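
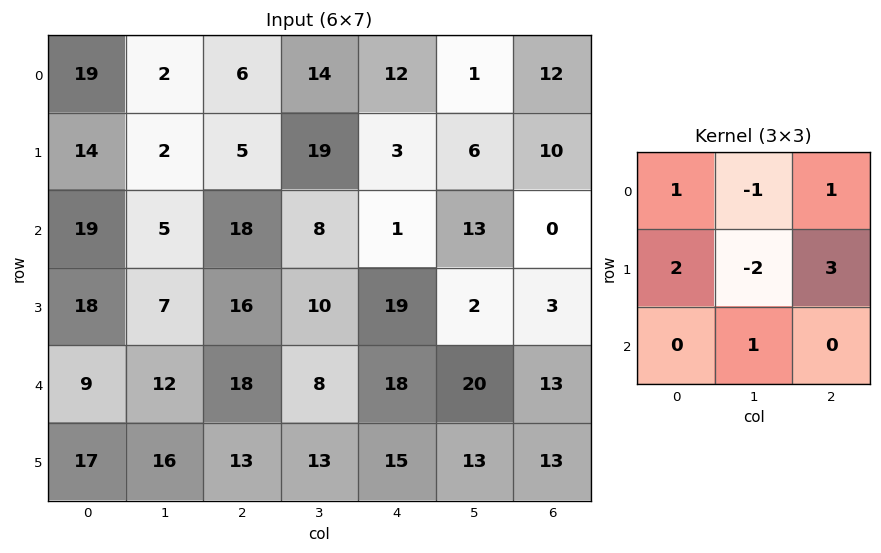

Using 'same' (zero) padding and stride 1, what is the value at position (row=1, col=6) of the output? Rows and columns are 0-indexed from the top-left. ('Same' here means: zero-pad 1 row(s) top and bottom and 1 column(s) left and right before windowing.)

The receptive field on the zero-padded input at this output position is [1 12 0 / 6 10 0 / 13 0 0]. Elementwise product with the kernel and sum: 1·1 + 12·-1 + 0·1 + 6·2 + 10·-2 + 0·3 + 0·1.

-19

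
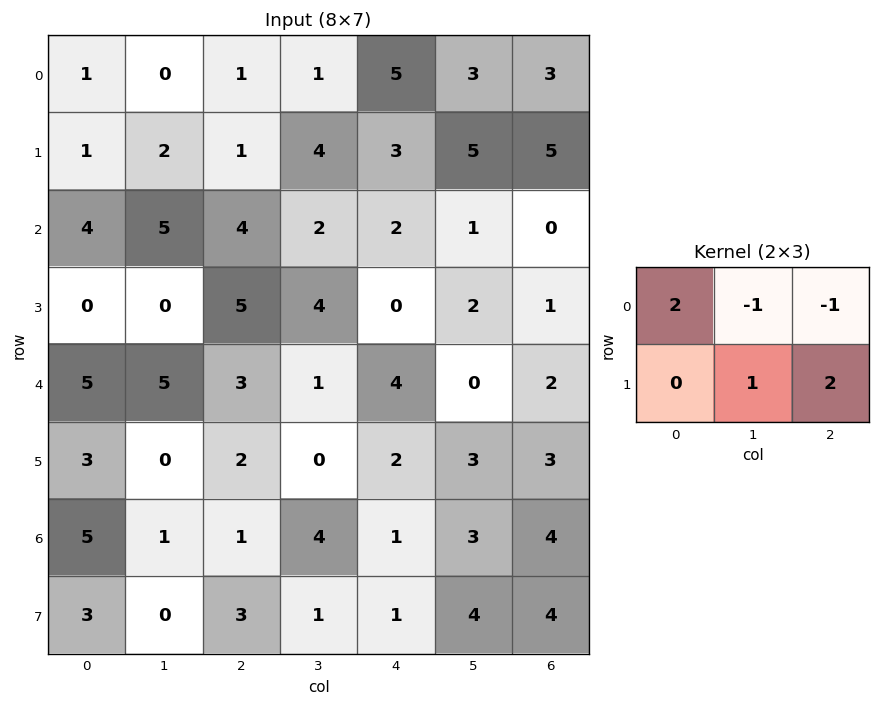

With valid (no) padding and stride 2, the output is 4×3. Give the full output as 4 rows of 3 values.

5 6 19
9 8 7
6 5 15
14 0 7

Output[0,0]: The receptive field on the input at this output position is [1 0 1 / 1 2 1]. Elementwise product with the kernel and sum: 1·2 + 0·-1 + 1·-1 + 2·1 + 1·2.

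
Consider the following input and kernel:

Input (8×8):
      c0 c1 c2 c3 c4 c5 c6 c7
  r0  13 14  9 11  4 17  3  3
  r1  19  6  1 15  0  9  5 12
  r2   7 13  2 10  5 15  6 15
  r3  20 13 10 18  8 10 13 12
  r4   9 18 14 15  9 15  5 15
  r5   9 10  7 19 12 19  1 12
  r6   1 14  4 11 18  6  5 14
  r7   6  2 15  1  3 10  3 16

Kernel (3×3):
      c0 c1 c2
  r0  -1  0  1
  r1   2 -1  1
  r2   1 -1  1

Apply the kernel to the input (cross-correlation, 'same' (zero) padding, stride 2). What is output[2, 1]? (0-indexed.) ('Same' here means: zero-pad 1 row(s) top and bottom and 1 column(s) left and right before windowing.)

The receptive field on the zero-padded input at this output position is [13 10 18 / 18 14 15 / 10 7 19]. Elementwise product with the kernel and sum: 13·-1 + 18·1 + 18·2 + 14·-1 + 15·1 + 10·1 + 7·-1 + 19·1.

64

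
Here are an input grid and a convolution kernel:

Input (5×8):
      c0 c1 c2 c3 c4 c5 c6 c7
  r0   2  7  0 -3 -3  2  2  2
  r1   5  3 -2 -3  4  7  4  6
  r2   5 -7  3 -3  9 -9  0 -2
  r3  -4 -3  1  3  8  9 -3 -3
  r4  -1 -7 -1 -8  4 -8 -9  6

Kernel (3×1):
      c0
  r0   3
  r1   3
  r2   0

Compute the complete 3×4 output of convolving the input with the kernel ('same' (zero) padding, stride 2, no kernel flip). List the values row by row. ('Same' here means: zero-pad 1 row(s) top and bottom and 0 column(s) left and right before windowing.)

Output[0,0]: The receptive field on the zero-padded input at this output position is [0 / 2 / 5]. Elementwise product with the kernel and sum: 0·3 + 2·3.

6 0 -9 6
30 3 39 12
-15 0 36 -36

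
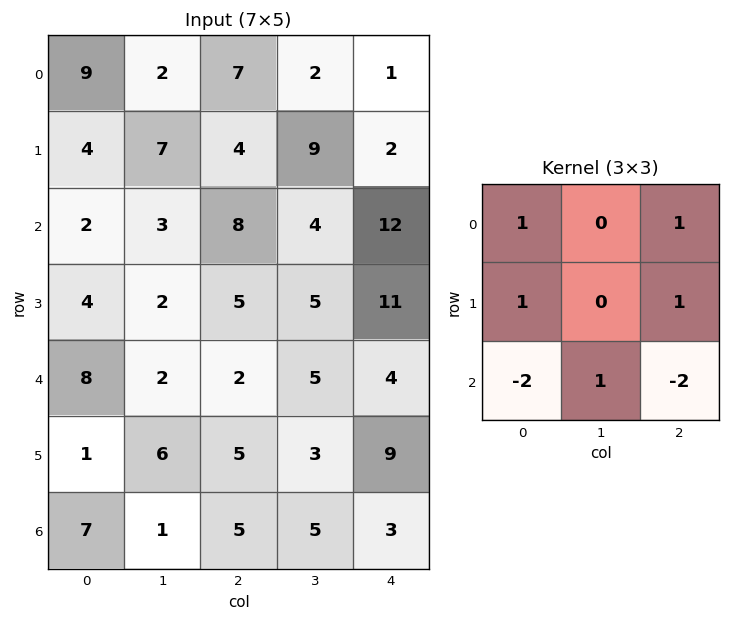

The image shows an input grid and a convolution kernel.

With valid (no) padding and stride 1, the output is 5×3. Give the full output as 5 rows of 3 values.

7 14 -22
2 14 -1
1 2 29
13 1 -3
-7 9 9

Output[0,0]: The receptive field on the input at this output position is [9 2 7 / 4 7 4 / 2 3 8]. Elementwise product with the kernel and sum: 9·1 + 7·1 + 4·1 + 4·1 + 2·-2 + 3·1 + 8·-2.
Output[0,1]: The receptive field on the input at this output position is [2 7 2 / 7 4 9 / 3 8 4]. Elementwise product with the kernel and sum: 2·1 + 2·1 + 7·1 + 9·1 + 3·-2 + 8·1 + 4·-2.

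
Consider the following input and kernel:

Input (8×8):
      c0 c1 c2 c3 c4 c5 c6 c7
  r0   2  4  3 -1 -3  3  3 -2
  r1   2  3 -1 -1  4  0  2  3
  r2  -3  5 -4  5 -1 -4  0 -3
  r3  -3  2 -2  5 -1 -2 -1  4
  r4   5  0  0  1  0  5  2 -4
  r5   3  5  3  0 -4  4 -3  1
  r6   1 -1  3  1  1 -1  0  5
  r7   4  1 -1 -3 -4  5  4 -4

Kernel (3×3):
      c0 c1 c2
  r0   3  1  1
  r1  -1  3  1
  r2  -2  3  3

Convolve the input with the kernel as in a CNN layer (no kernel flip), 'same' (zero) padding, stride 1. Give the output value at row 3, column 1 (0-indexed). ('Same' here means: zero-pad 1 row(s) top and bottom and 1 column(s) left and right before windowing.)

-11

The receptive field on the zero-padded input at this output position is [-3 5 -4 / -3 2 -2 / 5 0 0]. Elementwise product with the kernel and sum: -3·3 + 5·1 + -4·1 + -3·-1 + 2·3 + -2·1 + 5·-2 + 0·3 + 0·3.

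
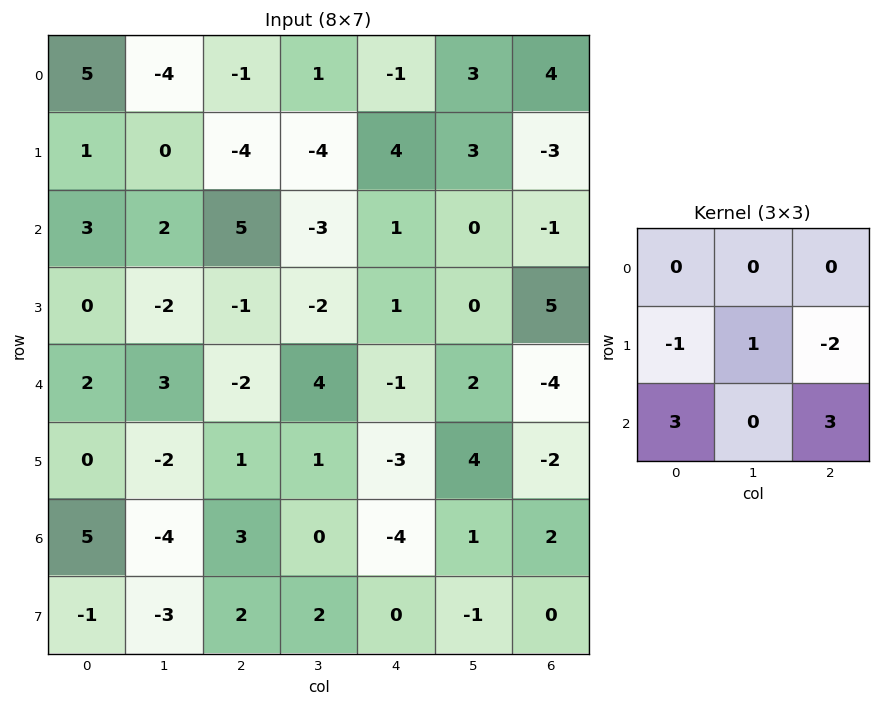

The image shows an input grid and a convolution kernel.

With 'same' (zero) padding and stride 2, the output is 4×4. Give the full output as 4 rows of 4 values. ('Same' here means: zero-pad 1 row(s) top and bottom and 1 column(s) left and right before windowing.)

13 -11 -11 10
-7 -3 -2 -1
-10 -16 6 6
4 4 -3 -2

Output[0,0]: The receptive field on the zero-padded input at this output position is [0 0 0 / 0 5 -4 / 0 1 0]. Elementwise product with the kernel and sum: 0·-1 + 5·1 + -4·-2 + 0·3 + 0·3.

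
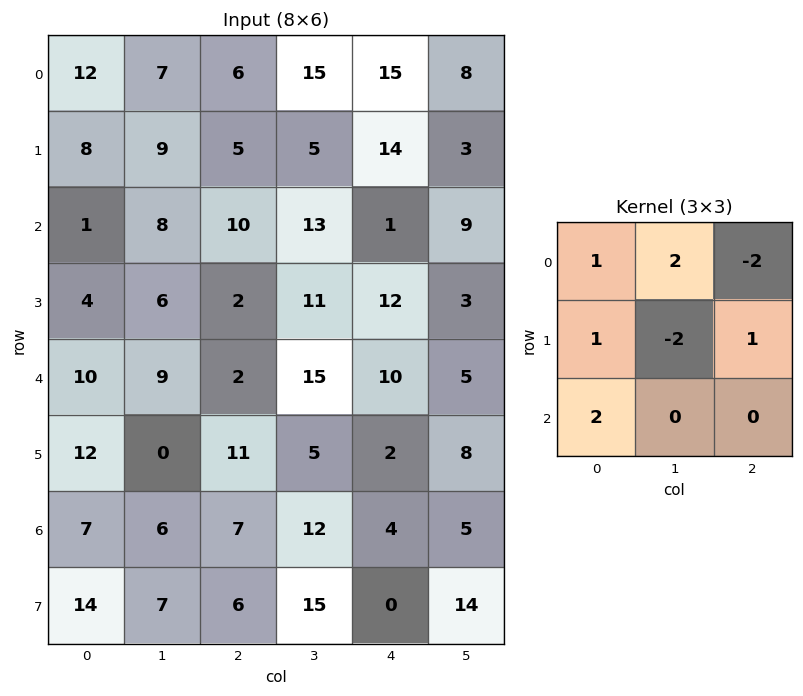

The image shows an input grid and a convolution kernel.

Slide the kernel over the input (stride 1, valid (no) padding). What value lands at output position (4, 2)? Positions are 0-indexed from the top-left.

The receptive field on the input at this output position is [2 15 10 / 11 5 2 / 7 12 4]. Elementwise product with the kernel and sum: 2·1 + 15·2 + 10·-2 + 11·1 + 5·-2 + 2·1 + 7·2.

29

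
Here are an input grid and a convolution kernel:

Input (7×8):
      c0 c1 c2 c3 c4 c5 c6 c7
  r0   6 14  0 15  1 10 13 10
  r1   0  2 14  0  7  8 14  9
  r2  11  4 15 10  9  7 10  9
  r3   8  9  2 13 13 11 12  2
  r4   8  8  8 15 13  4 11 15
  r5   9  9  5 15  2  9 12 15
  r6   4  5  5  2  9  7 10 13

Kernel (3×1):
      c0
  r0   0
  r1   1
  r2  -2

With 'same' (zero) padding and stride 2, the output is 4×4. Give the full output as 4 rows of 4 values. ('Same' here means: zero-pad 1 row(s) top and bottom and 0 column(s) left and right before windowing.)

6 -28 -13 -15
-5 11 -17 -14
-10 -2 9 -13
4 5 9 10

Output[0,0]: The receptive field on the zero-padded input at this output position is [0 / 6 / 0]. Elementwise product with the kernel and sum: 6·1 + 0·-2.
Output[0,1]: The receptive field on the zero-padded input at this output position is [0 / 0 / 14]. Elementwise product with the kernel and sum: 0·1 + 14·-2.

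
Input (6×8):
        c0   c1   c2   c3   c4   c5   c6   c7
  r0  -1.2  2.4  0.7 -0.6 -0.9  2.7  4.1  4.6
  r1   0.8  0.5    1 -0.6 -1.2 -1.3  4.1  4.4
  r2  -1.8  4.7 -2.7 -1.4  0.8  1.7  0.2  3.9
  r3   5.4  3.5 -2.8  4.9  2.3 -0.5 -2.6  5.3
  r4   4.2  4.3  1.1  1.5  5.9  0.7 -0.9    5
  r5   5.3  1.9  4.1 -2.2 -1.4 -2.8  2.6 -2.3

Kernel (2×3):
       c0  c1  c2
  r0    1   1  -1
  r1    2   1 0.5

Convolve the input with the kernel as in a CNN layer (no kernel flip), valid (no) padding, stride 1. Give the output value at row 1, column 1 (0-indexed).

The receptive field on the input at this output position is [0.5 1 -0.6 / 4.7 -2.7 -1.4]. Elementwise product with the kernel and sum: 0.5·1 + 1·1 + -0.6·-1 + 4.7·2 + -2.7·1 + -1.4·0.5.

8.1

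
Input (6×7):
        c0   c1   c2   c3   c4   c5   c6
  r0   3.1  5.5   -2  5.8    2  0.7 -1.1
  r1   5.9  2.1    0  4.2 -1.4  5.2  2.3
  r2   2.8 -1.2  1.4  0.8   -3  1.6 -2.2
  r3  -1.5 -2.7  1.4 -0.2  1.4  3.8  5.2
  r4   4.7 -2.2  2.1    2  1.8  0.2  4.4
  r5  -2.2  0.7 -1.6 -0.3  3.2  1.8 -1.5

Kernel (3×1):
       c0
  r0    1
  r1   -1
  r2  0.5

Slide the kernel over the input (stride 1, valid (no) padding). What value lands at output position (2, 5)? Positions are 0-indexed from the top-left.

-2.1

The receptive field on the input at this output position is [1.6 / 3.8 / 0.2]. Elementwise product with the kernel and sum: 1.6·1 + 3.8·-1 + 0.2·0.5.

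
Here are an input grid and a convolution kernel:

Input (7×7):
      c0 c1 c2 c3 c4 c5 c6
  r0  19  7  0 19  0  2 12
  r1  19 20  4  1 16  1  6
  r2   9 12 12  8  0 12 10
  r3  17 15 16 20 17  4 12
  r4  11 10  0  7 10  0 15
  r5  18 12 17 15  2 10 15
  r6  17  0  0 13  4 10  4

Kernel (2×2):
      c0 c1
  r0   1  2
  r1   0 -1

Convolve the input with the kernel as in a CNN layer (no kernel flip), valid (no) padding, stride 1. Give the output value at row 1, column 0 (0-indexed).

47

The receptive field on the input at this output position is [19 20 / 9 12]. Elementwise product with the kernel and sum: 19·1 + 20·2 + 12·-1.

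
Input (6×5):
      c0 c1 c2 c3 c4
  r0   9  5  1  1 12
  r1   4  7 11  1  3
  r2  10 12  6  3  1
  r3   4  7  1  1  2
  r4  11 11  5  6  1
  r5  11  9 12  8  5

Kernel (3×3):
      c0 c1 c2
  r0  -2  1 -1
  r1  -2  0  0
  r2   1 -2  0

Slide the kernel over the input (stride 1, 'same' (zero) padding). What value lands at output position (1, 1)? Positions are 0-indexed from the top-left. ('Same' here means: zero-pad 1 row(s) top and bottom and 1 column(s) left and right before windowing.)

The receptive field on the zero-padded input at this output position is [9 5 1 / 4 7 11 / 10 12 6]. Elementwise product with the kernel and sum: 9·-2 + 5·1 + 1·-1 + 4·-2 + 10·1 + 12·-2.

-36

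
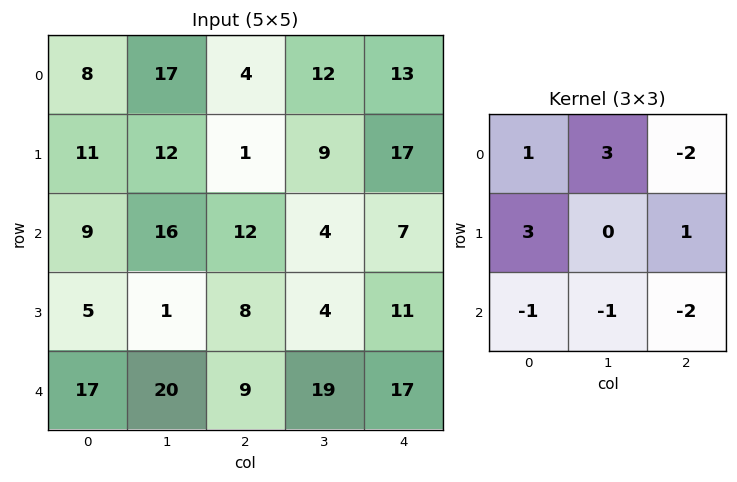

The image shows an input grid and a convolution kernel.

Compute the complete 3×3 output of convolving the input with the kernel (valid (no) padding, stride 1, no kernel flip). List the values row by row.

Output[0,0]: The receptive field on the input at this output position is [8 17 4 / 11 12 1 / 9 16 12]. Elementwise product with the kernel and sum: 8·1 + 17·3 + 4·-2 + 11·3 + 1·1 + 9·-1 + 16·-1 + 12·-2.

36 14 4
62 32 3
1 -16 -17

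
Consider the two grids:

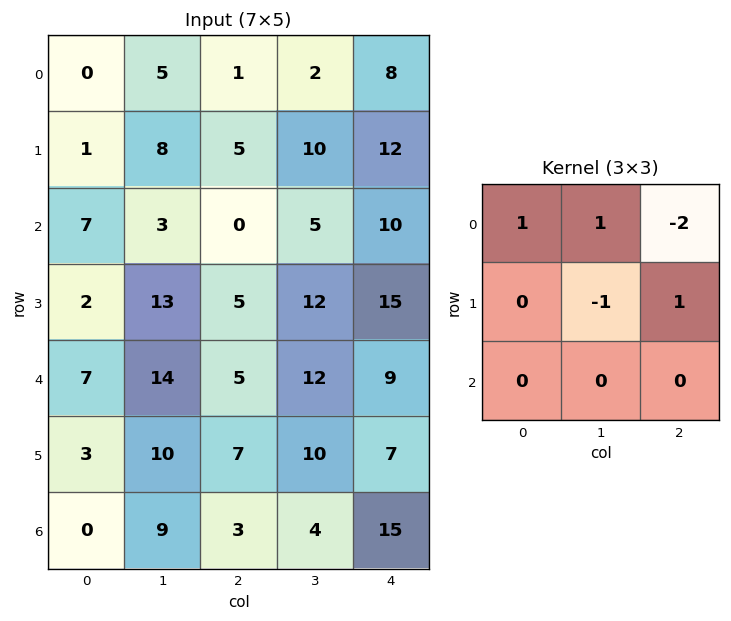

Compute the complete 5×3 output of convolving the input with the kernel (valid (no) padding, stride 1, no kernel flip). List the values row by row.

0 7 -11
-4 -2 -4
2 0 -12
-4 1 -16
8 -2 -4

Output[0,0]: The receptive field on the input at this output position is [0 5 1 / 1 8 5 / 7 3 0]. Elementwise product with the kernel and sum: 0·1 + 5·1 + 1·-2 + 8·-1 + 5·1.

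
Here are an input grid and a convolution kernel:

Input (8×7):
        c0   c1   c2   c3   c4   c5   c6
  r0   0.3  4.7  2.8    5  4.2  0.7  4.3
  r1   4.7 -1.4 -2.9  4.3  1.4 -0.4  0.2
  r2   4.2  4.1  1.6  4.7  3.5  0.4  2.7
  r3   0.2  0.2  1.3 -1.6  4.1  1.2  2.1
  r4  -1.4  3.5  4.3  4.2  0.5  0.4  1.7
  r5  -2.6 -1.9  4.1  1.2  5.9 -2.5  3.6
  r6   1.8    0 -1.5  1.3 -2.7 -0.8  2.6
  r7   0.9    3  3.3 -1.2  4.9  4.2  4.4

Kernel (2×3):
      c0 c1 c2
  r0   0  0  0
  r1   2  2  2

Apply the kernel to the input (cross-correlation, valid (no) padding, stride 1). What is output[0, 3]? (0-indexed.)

10.6

The receptive field on the input at this output position is [5 4.2 0.7 / 4.3 1.4 -0.4]. Elementwise product with the kernel and sum: 4.3·2 + 1.4·2 + -0.4·2.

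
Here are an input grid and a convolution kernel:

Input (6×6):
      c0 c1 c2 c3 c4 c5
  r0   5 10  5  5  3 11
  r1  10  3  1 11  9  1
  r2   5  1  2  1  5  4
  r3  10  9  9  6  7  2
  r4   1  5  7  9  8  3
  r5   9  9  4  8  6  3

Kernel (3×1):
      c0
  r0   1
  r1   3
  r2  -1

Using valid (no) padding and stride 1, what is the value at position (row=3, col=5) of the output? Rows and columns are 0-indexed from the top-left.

The receptive field on the input at this output position is [2 / 3 / 3]. Elementwise product with the kernel and sum: 2·1 + 3·3 + 3·-1.

8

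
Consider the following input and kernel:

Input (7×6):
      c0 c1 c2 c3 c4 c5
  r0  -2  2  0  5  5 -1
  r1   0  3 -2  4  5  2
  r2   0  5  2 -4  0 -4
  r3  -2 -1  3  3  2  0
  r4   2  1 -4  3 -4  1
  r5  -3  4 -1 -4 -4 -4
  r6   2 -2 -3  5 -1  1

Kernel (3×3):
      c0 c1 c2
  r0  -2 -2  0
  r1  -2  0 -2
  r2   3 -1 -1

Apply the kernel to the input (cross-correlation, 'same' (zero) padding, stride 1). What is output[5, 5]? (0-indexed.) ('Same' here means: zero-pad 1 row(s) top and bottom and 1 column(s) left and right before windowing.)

The receptive field on the zero-padded input at this output position is [-4 1 0 / -4 -4 0 / -1 1 0]. Elementwise product with the kernel and sum: -4·-2 + 1·-2 + -4·-2 + 0·-2 + -1·3 + 1·-1 + 0·-1.

10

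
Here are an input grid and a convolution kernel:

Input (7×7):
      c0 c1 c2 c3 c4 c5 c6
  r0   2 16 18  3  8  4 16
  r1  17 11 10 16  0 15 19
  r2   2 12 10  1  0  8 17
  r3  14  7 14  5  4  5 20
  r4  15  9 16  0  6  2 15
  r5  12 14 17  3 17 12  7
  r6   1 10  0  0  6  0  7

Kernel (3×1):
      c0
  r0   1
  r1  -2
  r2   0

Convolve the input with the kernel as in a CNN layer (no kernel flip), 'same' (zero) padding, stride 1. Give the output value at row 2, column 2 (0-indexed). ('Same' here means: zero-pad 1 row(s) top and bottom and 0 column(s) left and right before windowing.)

-10

The receptive field on the zero-padded input at this output position is [10 / 10 / 14]. Elementwise product with the kernel and sum: 10·1 + 10·-2.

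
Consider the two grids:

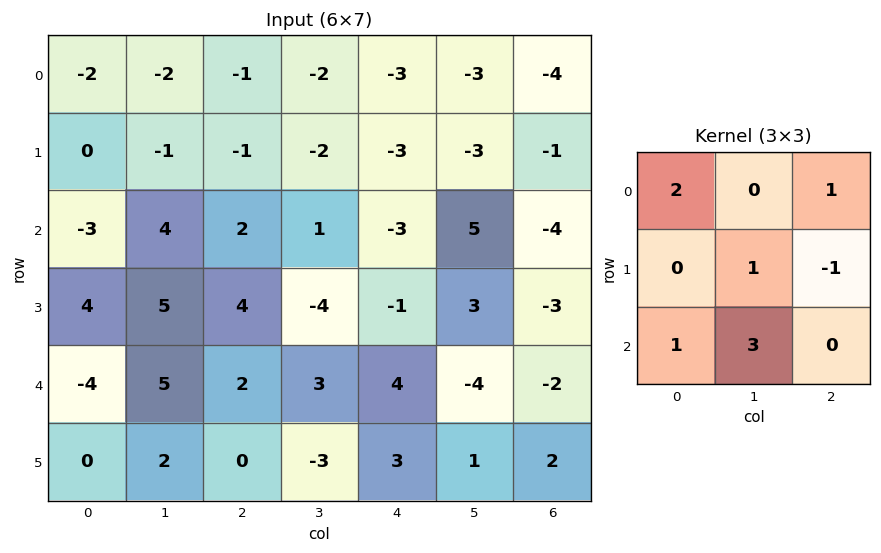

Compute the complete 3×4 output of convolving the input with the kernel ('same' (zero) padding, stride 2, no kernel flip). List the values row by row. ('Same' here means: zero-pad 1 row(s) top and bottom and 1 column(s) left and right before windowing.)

0 -3 -11 -10
4 14 -22 -16
-4 7 9 11

Output[0,0]: The receptive field on the zero-padded input at this output position is [0 0 0 / 0 -2 -2 / 0 0 -1]. Elementwise product with the kernel and sum: 0·2 + 0·1 + -2·1 + -2·-1 + 0·1 + 0·3.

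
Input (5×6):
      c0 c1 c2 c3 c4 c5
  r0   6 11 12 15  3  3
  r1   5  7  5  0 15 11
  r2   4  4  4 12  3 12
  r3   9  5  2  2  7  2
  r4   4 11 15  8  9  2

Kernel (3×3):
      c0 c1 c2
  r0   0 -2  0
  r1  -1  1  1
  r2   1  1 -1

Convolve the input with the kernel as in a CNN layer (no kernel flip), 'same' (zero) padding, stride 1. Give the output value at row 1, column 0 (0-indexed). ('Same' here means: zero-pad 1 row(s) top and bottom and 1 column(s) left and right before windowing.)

The receptive field on the zero-padded input at this output position is [0 6 11 / 0 5 7 / 0 4 4]. Elementwise product with the kernel and sum: 6·-2 + 0·-1 + 5·1 + 7·1 + 0·1 + 4·1 + 4·-1.

0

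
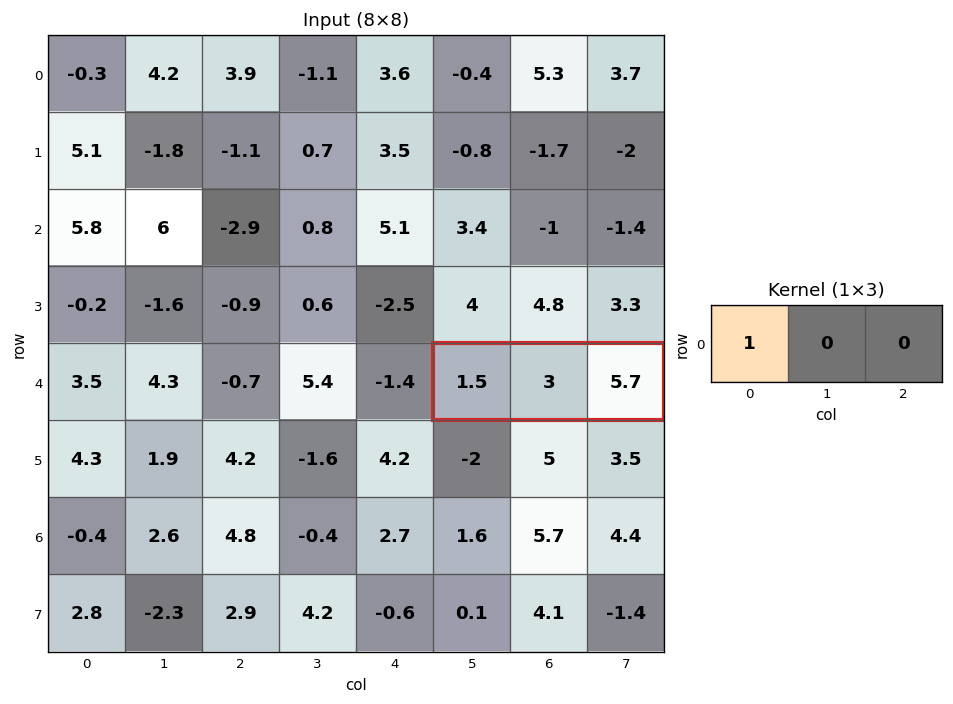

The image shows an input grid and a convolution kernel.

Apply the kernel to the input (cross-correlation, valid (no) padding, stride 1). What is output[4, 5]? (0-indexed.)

The receptive field on the input at this output position is [1.5 3 5.7]. Elementwise product with the kernel and sum: 1.5·1.

1.5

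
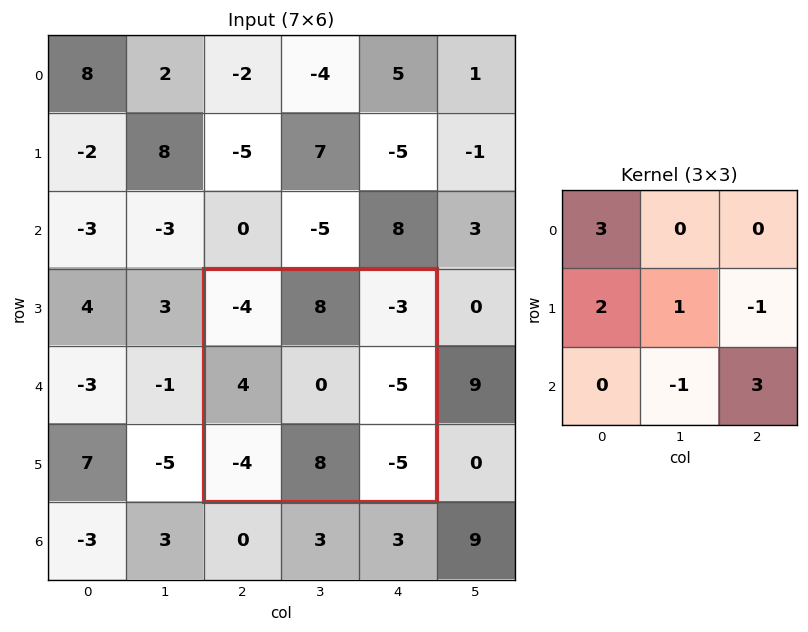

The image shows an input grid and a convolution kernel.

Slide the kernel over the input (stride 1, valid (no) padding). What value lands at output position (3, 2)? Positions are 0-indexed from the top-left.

The receptive field on the input at this output position is [-4 8 -3 / 4 0 -5 / -4 8 -5]. Elementwise product with the kernel and sum: -4·3 + 4·2 + 0·1 + -5·-1 + 8·-1 + -5·3.

-22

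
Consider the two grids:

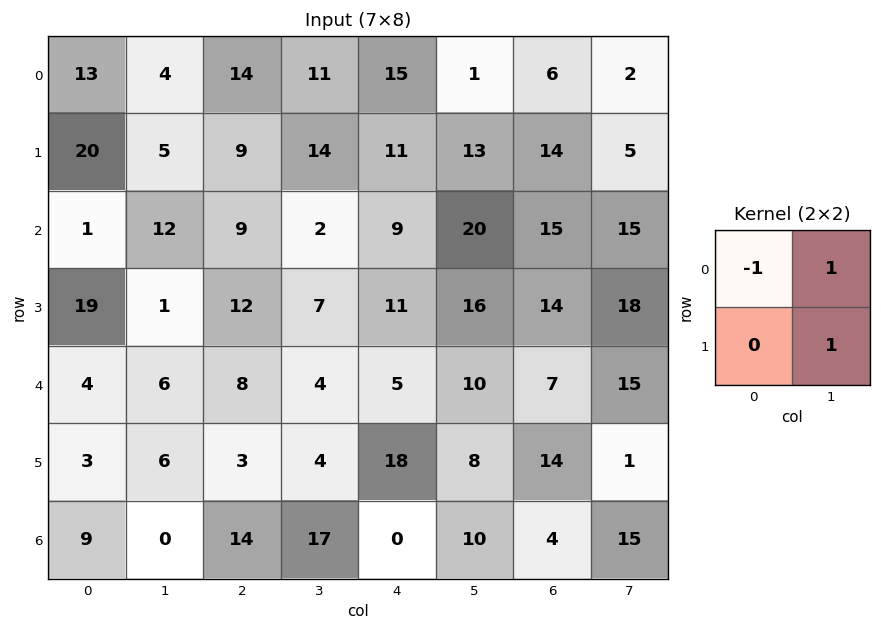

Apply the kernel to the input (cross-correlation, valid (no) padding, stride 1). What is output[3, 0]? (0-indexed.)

-12

The receptive field on the input at this output position is [19 1 / 4 6]. Elementwise product with the kernel and sum: 19·-1 + 1·1 + 6·1.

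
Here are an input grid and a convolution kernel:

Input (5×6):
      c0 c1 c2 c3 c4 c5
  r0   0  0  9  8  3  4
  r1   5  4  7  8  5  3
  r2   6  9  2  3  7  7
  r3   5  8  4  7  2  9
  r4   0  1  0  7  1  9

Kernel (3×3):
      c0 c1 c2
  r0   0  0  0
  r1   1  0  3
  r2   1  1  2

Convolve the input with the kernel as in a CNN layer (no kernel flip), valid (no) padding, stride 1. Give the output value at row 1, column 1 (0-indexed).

44

The receptive field on the input at this output position is [4 7 8 / 9 2 3 / 8 4 7]. Elementwise product with the kernel and sum: 9·1 + 3·3 + 8·1 + 4·1 + 7·2.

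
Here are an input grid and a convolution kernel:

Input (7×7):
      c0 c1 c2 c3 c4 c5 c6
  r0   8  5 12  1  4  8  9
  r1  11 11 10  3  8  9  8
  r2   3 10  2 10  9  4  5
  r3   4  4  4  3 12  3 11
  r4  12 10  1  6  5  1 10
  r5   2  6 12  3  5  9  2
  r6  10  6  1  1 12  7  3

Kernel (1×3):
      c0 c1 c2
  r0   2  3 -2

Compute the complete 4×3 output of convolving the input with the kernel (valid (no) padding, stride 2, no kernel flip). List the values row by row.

7 19 14
32 16 20
52 10 -7
36 -19 39

Output[0,0]: The receptive field on the input at this output position is [8 5 12]. Elementwise product with the kernel and sum: 8·2 + 5·3 + 12·-2.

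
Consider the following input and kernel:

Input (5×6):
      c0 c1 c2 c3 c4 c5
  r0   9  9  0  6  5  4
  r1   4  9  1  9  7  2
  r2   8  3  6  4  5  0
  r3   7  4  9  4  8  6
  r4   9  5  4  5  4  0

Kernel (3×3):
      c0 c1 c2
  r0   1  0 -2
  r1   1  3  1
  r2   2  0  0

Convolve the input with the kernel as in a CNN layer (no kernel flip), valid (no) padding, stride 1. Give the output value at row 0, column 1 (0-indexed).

The receptive field on the input at this output position is [9 0 6 / 9 1 9 / 3 6 4]. Elementwise product with the kernel and sum: 9·1 + 6·-2 + 9·1 + 1·3 + 9·1 + 3·2.

24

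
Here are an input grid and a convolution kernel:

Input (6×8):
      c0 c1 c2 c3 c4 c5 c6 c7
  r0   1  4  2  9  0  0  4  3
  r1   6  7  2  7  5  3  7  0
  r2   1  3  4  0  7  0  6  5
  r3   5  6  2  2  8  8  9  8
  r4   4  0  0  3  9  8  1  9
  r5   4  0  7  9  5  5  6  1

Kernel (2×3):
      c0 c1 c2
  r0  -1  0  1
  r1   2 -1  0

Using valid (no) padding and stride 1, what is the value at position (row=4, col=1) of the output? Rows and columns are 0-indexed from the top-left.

The receptive field on the input at this output position is [0 0 3 / 0 7 9]. Elementwise product with the kernel and sum: 0·-1 + 3·1 + 0·2 + 7·-1.

-4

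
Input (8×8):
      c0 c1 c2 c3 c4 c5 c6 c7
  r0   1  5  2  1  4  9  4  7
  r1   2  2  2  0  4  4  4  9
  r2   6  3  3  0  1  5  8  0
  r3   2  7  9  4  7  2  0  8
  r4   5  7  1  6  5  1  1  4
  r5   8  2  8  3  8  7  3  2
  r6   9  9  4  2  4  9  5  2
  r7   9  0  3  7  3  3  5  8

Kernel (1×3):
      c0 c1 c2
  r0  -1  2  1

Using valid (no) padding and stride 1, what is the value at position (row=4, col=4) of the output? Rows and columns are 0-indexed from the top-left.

-2

The receptive field on the input at this output position is [5 1 1]. Elementwise product with the kernel and sum: 5·-1 + 1·2 + 1·1.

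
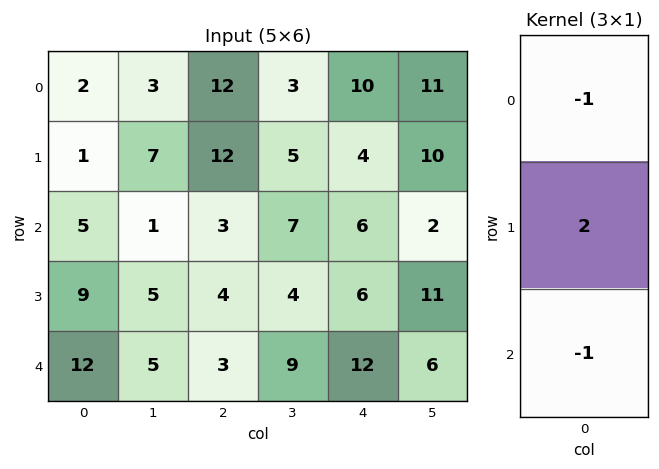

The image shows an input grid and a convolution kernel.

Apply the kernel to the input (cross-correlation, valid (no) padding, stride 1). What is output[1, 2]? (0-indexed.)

The receptive field on the input at this output position is [12 / 3 / 4]. Elementwise product with the kernel and sum: 12·-1 + 3·2 + 4·-1.

-10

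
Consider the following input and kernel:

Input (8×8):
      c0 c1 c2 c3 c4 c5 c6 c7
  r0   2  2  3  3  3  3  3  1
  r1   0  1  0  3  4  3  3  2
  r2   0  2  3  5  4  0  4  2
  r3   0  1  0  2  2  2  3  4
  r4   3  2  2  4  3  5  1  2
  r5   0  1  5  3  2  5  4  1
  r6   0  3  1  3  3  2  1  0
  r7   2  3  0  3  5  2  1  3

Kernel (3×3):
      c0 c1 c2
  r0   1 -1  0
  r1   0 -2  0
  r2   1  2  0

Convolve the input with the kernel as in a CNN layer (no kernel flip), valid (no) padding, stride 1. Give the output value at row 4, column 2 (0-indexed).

The receptive field on the input at this output position is [2 4 3 / 5 3 2 / 1 3 3]. Elementwise product with the kernel and sum: 2·1 + 4·-1 + 3·-2 + 1·1 + 3·2.

-1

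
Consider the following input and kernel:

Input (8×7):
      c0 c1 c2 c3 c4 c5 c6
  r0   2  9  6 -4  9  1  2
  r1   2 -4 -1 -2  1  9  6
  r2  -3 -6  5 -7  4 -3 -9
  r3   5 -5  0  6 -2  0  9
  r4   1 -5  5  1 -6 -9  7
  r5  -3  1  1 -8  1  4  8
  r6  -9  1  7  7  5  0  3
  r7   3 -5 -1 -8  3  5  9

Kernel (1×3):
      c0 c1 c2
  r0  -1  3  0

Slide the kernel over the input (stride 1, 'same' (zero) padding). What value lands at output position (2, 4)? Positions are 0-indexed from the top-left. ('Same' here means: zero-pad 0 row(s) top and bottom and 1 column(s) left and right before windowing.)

19

The receptive field on the zero-padded input at this output position is [-7 4 -3]. Elementwise product with the kernel and sum: -7·-1 + 4·3.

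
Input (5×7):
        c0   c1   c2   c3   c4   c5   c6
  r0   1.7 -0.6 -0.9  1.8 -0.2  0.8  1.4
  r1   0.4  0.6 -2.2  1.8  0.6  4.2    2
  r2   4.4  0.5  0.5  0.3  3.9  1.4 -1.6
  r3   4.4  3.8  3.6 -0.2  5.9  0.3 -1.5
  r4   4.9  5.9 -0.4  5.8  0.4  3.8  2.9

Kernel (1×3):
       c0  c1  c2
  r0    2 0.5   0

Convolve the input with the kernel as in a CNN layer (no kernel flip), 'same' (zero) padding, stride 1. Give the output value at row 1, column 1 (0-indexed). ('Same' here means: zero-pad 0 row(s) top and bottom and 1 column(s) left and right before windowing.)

1.1

The receptive field on the zero-padded input at this output position is [0.4 0.6 -2.2]. Elementwise product with the kernel and sum: 0.4·2 + 0.6·0.5.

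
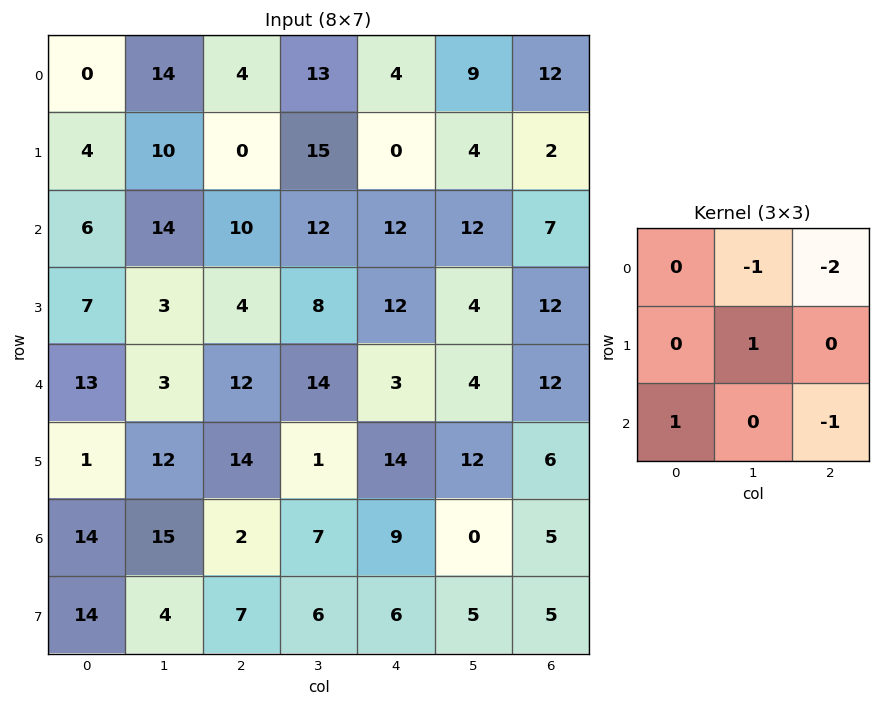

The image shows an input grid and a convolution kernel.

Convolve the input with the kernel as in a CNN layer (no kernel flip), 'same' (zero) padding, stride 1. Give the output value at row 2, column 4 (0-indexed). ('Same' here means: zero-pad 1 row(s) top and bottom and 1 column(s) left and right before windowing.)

The receptive field on the zero-padded input at this output position is [15 0 4 / 12 12 12 / 8 12 4]. Elementwise product with the kernel and sum: 0·-1 + 4·-2 + 12·1 + 8·1 + 4·-1.

8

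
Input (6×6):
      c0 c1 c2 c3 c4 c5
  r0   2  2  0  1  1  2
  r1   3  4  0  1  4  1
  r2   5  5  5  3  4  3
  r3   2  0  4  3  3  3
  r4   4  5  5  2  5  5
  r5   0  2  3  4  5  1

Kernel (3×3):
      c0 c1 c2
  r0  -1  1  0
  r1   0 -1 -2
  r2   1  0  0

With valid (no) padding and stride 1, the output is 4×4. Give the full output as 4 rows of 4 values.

1 1 -3 -3
-12 -15 -6 -4
-4 -5 -6 -6
-17 -3 -10 -11

Output[0,0]: The receptive field on the input at this output position is [2 2 0 / 3 4 0 / 5 5 5]. Elementwise product with the kernel and sum: 2·-1 + 2·1 + 4·-1 + 0·-2 + 5·1.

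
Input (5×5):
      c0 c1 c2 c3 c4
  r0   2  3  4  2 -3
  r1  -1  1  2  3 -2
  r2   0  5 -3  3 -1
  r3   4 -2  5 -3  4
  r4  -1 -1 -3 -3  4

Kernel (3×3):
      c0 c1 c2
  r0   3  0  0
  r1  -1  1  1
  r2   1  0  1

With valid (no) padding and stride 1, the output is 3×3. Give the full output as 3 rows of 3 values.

Output[0,0]: The receptive field on the input at this output position is [2 3 4 / -1 1 2 / 0 5 -3]. Elementwise product with the kernel and sum: 2·3 + -1·-1 + 1·1 + 2·1 + 0·1 + -3·1.
Output[0,1]: The receptive field on the input at this output position is [3 4 2 / 1 2 3 / 5 -3 3]. Elementwise product with the kernel and sum: 3·3 + 1·-1 + 2·1 + 3·1 + 5·1 + 3·1.

7 21 7
8 -7 20
-5 15 -12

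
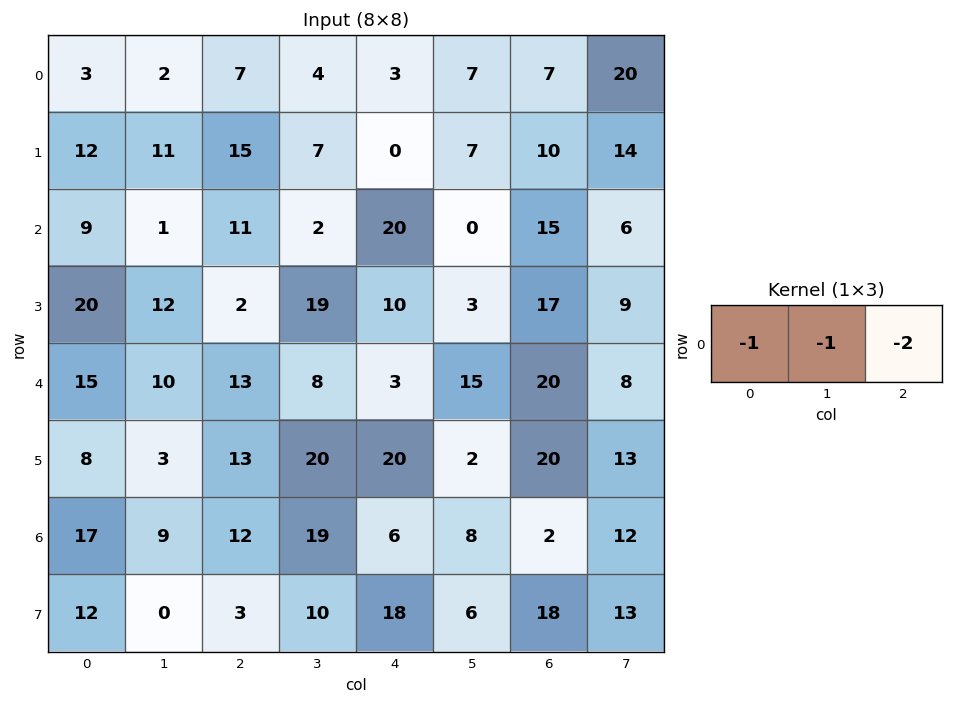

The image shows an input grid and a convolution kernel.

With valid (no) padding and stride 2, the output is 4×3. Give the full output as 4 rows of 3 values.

-19 -17 -24
-32 -53 -50
-51 -27 -58
-50 -43 -18

Output[0,0]: The receptive field on the input at this output position is [3 2 7]. Elementwise product with the kernel and sum: 3·-1 + 2·-1 + 7·-2.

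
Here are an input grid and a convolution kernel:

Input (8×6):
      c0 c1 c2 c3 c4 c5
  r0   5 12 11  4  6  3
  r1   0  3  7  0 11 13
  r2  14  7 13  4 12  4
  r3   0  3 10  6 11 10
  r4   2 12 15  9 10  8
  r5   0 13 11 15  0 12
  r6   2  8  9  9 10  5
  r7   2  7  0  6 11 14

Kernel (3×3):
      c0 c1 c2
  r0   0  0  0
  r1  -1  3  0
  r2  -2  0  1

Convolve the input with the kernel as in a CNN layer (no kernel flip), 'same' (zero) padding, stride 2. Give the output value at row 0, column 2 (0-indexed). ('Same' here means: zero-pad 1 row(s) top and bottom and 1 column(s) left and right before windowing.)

27

The receptive field on the zero-padded input at this output position is [0 0 0 / 4 6 3 / 0 11 13]. Elementwise product with the kernel and sum: 4·-1 + 6·3 + 0·-2 + 13·1.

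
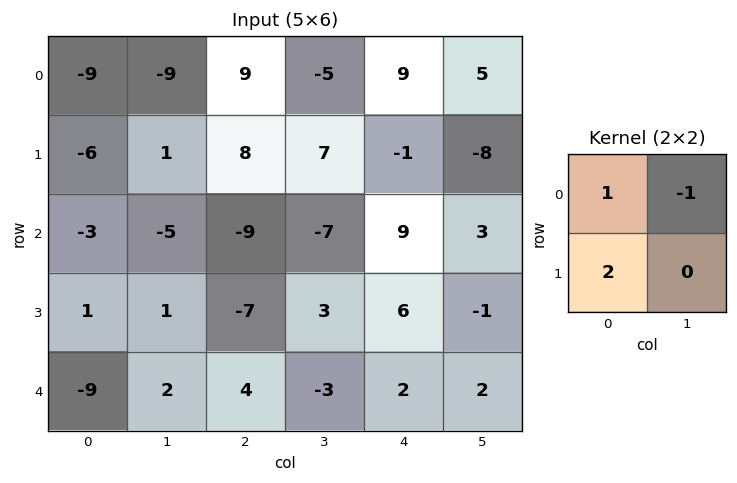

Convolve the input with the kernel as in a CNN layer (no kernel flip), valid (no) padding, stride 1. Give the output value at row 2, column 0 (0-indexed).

The receptive field on the input at this output position is [-3 -5 / 1 1]. Elementwise product with the kernel and sum: -3·1 + -5·-1 + 1·2.

4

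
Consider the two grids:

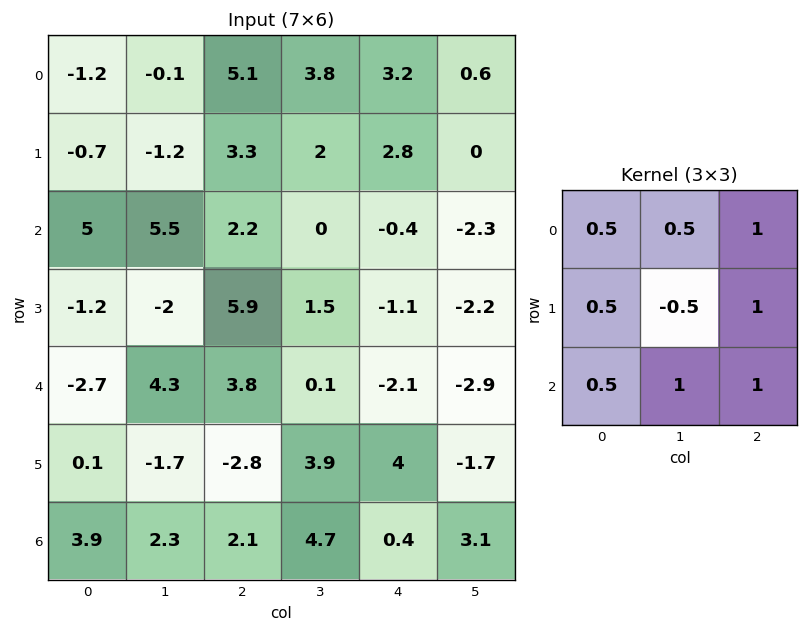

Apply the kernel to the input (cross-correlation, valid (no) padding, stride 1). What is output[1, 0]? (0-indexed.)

The receptive field on the input at this output position is [-0.7 -1.2 3.3 / 5 5.5 2.2 / -1.2 -2 5.9]. Elementwise product with the kernel and sum: -0.7·0.5 + -1.2·0.5 + 3.3·1 + 5·0.5 + 5.5·-0.5 + 2.2·1 + -1.2·0.5 + -2·1 + 5.9·1.

7.6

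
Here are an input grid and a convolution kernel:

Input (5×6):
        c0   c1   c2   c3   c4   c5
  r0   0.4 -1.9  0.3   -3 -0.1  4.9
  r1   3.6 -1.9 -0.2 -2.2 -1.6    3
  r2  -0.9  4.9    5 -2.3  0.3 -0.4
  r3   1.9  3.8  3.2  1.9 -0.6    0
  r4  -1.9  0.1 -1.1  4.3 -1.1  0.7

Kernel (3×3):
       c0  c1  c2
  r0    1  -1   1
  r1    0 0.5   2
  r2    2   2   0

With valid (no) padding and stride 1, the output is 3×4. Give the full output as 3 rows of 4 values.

Output[0,0]: The receptive field on the input at this output position is [0.4 -1.9 0.3 / 3.6 -1.9 -0.2 / -0.9 4.9 5]. Elementwise product with the kernel and sum: 0.4·1 + -1.9·-1 + 0.3·1 + -1.9·0.5 + -0.2·2 + -0.9·2 + 4.9·2.

9.25 10.1 4.3 3.2
29.15 8 10.05 4.35
3.9 1 13.75 3.1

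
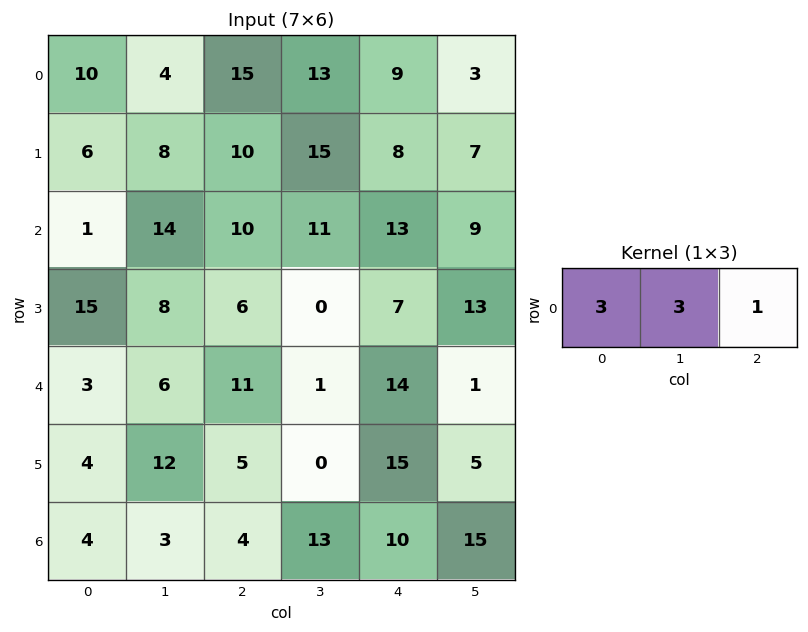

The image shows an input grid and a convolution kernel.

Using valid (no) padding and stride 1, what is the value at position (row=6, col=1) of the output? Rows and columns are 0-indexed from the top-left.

The receptive field on the input at this output position is [3 4 13]. Elementwise product with the kernel and sum: 3·3 + 4·3 + 13·1.

34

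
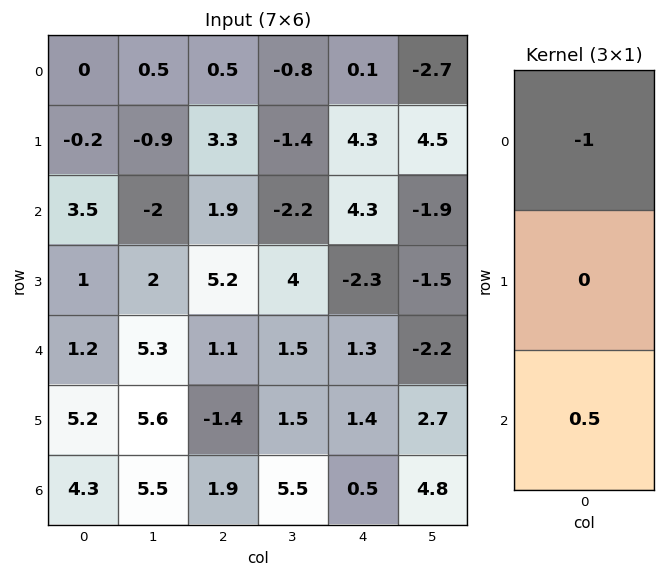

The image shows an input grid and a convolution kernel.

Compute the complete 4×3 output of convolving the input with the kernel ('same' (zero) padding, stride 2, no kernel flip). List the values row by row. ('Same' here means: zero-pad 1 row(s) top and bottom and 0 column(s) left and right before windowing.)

-0.1 1.65 2.15
0.7 -0.7 -5.45
1.6 -5.9 3
-5.2 1.4 -1.4

Output[0,0]: The receptive field on the zero-padded input at this output position is [0 / 0 / -0.2]. Elementwise product with the kernel and sum: 0·-1 + -0.2·0.5.
Output[0,1]: The receptive field on the zero-padded input at this output position is [0 / 0.5 / 3.3]. Elementwise product with the kernel and sum: 0·-1 + 3.3·0.5.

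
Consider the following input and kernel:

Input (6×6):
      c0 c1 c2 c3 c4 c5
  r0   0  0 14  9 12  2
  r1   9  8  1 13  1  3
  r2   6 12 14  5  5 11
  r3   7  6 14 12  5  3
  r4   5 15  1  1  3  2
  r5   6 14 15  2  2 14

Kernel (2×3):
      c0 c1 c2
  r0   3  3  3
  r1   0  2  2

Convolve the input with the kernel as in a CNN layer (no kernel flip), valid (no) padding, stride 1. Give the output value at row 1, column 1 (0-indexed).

The receptive field on the input at this output position is [8 1 13 / 12 14 5]. Elementwise product with the kernel and sum: 8·3 + 1·3 + 13·3 + 14·2 + 5·2.

104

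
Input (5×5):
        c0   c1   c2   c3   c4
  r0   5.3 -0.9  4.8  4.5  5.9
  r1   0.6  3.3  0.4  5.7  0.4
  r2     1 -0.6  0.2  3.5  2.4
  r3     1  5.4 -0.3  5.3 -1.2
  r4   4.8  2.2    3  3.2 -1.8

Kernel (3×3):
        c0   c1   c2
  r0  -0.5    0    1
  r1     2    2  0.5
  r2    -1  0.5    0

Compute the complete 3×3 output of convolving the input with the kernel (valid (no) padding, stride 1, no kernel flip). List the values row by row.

Output[0,0]: The receptive field on the input at this output position is [5.3 -0.9 4.8 / 0.6 3.3 0.4 / 1 -0.6 0.2]. Elementwise product with the kernel and sum: 5.3·-0.5 + 4.8·1 + 0.6·2 + 3.3·2 + 0.4·0.5 + 1·-1 + -0.6·0.5.
Output[0,1]: The receptive field on the input at this output position is [-0.9 4.8 4.5 / 3.3 0.4 5.7 / -0.6 0.2 3.5]. Elementwise product with the kernel and sum: -0.9·-0.5 + 4.5·1 + 3.3·2 + 0.4·2 + 5.7·0.5 + -0.6·-1 + 0.2·0.5.

8.85 15.9 17.45
2.7 -0.55 11.75
8.65 15.95 10.3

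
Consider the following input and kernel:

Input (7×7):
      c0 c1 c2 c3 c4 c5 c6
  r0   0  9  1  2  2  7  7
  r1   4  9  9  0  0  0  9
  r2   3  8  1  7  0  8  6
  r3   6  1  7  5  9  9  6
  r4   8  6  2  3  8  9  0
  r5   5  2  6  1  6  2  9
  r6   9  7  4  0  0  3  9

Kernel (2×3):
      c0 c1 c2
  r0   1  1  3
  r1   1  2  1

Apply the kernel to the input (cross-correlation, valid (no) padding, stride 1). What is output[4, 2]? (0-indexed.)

43

The receptive field on the input at this output position is [2 3 8 / 6 1 6]. Elementwise product with the kernel and sum: 2·1 + 3·1 + 8·3 + 6·1 + 1·2 + 6·1.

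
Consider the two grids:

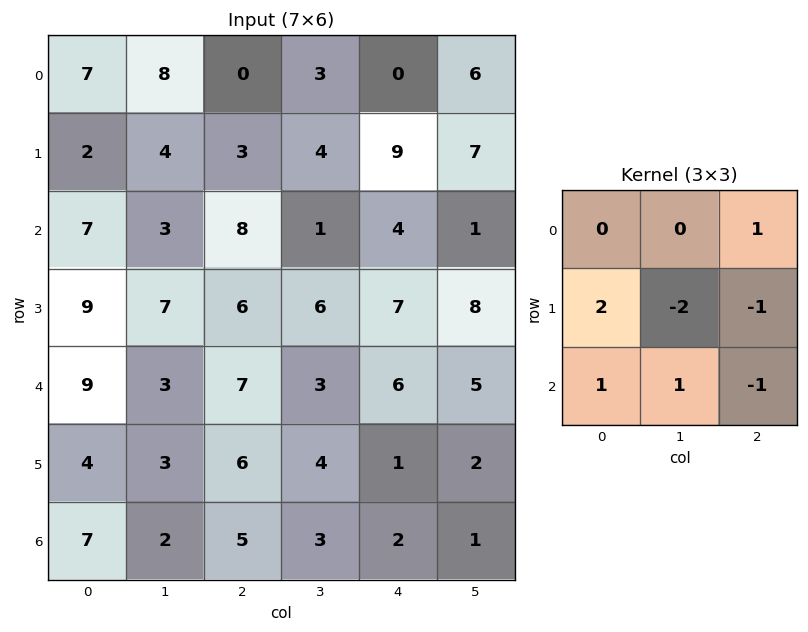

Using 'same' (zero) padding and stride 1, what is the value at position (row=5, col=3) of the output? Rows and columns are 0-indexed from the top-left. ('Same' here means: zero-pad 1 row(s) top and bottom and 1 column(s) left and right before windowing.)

15

The receptive field on the zero-padded input at this output position is [7 3 6 / 6 4 1 / 5 3 2]. Elementwise product with the kernel and sum: 6·1 + 6·2 + 4·-2 + 1·-1 + 5·1 + 3·1 + 2·-1.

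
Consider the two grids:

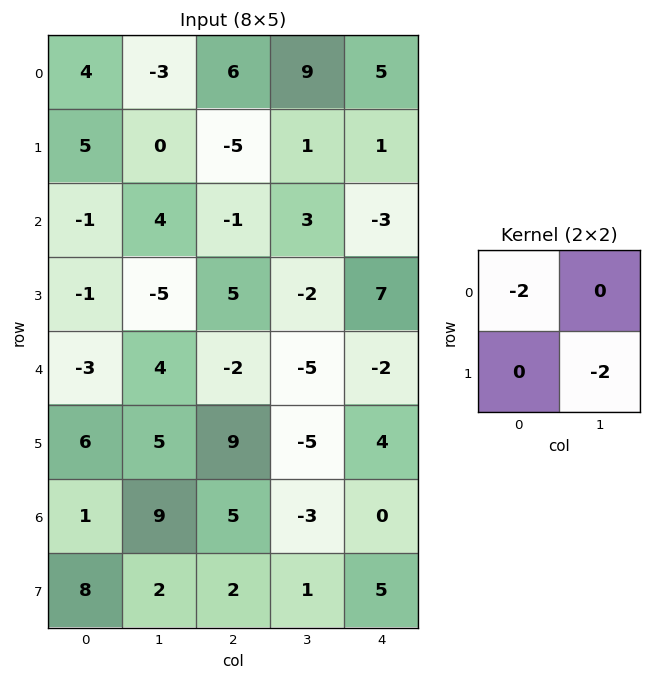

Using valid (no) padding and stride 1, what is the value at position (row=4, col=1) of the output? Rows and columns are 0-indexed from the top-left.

-26

The receptive field on the input at this output position is [4 -2 / 5 9]. Elementwise product with the kernel and sum: 4·-2 + 9·-2.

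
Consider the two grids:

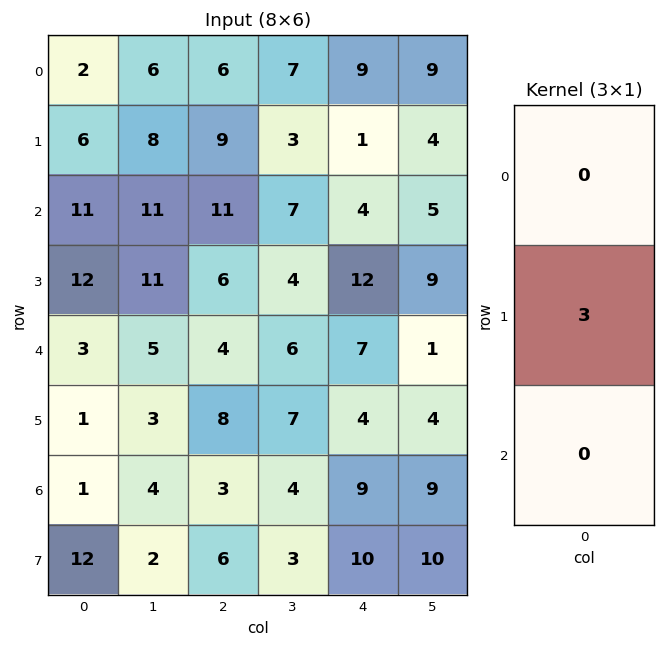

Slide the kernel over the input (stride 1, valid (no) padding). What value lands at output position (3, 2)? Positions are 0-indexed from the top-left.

The receptive field on the input at this output position is [6 / 4 / 8]. Elementwise product with the kernel and sum: 4·3.

12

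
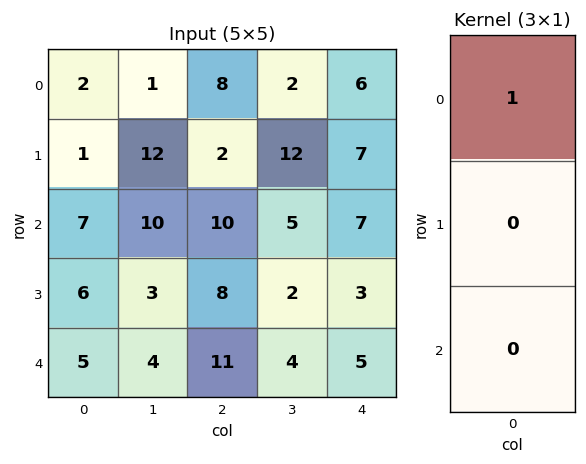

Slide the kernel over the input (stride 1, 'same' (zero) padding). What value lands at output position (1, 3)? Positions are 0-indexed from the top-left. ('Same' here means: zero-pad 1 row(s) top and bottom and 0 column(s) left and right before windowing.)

The receptive field on the zero-padded input at this output position is [2 / 12 / 5]. Elementwise product with the kernel and sum: 2·1.

2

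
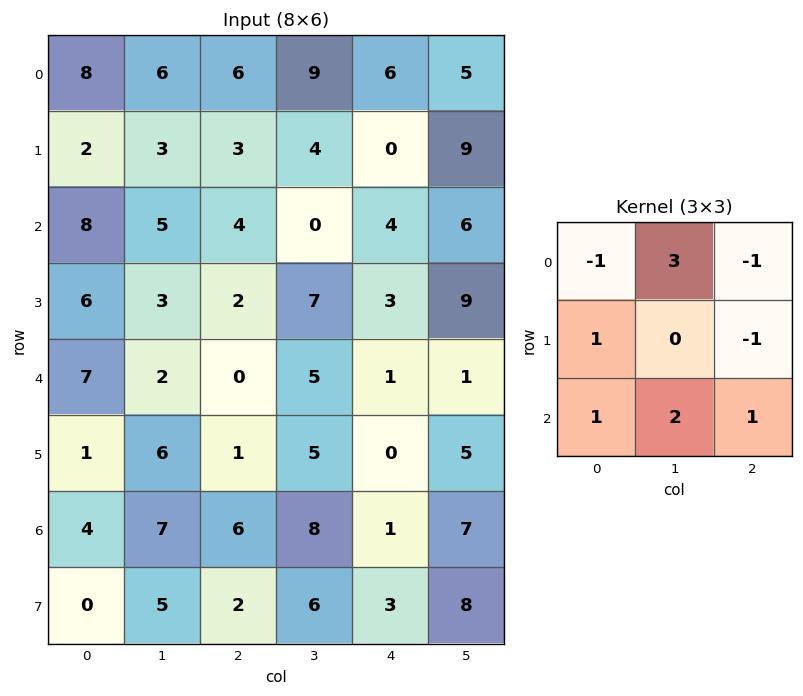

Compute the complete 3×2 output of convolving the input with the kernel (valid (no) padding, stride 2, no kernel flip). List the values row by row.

25 26
18 2
23 38

Output[0,0]: The receptive field on the input at this output position is [8 6 6 / 2 3 3 / 8 5 4]. Elementwise product with the kernel and sum: 8·-1 + 6·3 + 6·-1 + 2·1 + 3·-1 + 8·1 + 5·2 + 4·1.
Output[0,1]: The receptive field on the input at this output position is [6 9 6 / 3 4 0 / 4 0 4]. Elementwise product with the kernel and sum: 6·-1 + 9·3 + 6·-1 + 3·1 + 0·-1 + 4·1 + 0·2 + 4·1.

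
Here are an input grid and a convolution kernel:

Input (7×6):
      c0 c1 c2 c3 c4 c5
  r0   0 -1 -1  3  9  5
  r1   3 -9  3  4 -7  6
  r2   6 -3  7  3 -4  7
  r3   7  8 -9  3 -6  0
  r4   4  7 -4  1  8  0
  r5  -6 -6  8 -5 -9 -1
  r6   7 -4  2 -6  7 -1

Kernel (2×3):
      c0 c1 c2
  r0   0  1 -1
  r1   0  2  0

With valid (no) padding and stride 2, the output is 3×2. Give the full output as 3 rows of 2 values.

-18 2
6 13
-1 -17

Output[0,0]: The receptive field on the input at this output position is [0 -1 -1 / 3 -9 3]. Elementwise product with the kernel and sum: -1·1 + -1·-1 + -9·2.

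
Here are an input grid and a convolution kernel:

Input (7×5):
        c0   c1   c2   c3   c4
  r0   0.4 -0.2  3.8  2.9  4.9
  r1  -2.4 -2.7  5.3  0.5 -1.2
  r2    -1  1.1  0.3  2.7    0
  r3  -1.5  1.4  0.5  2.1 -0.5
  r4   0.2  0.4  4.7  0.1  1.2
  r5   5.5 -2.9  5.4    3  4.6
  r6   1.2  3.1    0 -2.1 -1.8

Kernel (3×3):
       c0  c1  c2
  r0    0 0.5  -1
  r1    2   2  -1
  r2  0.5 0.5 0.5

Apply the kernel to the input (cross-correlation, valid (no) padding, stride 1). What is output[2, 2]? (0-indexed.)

10.05

The receptive field on the input at this output position is [0.3 2.7 0 / 0.5 2.1 -0.5 / 4.7 0.1 1.2]. Elementwise product with the kernel and sum: 2.7·0.5 + 0·-1 + 0.5·2 + 2.1·2 + -0.5·-1 + 4.7·0.5 + 0.1·0.5 + 1.2·0.5.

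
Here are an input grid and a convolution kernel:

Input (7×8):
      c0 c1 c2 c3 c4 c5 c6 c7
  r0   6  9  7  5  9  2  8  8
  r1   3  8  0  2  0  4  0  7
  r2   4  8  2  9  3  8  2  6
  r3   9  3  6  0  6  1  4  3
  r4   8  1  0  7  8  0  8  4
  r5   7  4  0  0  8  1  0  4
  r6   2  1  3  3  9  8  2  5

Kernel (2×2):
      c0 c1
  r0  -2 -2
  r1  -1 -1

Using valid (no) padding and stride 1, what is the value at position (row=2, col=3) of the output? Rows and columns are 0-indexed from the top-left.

-30

The receptive field on the input at this output position is [9 3 / 0 6]. Elementwise product with the kernel and sum: 9·-2 + 3·-2 + 0·-1 + 6·-1.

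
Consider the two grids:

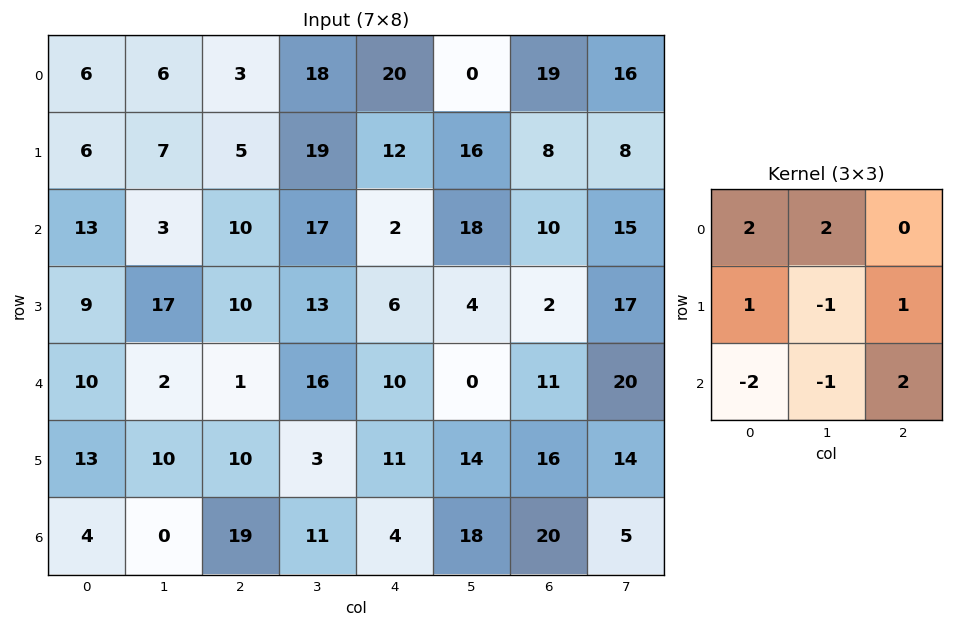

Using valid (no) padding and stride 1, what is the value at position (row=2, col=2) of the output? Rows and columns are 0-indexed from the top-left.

59

The receptive field on the input at this output position is [10 17 2 / 10 13 6 / 1 16 10]. Elementwise product with the kernel and sum: 10·2 + 17·2 + 10·1 + 13·-1 + 6·1 + 1·-2 + 16·-1 + 10·2.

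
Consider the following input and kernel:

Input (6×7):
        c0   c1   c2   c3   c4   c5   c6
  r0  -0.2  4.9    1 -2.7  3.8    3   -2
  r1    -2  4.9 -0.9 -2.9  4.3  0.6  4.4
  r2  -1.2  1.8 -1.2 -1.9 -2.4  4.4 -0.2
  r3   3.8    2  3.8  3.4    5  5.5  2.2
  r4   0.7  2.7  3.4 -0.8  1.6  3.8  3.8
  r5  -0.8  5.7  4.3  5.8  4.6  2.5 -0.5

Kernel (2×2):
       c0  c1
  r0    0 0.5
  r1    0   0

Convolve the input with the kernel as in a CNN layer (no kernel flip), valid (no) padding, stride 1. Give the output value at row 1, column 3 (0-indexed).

2.15

The receptive field on the input at this output position is [-2.9 4.3 / -1.9 -2.4]. Elementwise product with the kernel and sum: 4.3·0.5.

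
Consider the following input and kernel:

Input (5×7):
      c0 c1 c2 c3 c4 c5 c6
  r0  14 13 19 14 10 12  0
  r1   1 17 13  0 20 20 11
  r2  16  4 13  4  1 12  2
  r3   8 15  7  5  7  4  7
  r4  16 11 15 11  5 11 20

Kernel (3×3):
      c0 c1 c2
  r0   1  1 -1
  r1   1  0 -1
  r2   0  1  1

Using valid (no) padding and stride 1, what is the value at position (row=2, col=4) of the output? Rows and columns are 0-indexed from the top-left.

The receptive field on the input at this output position is [1 12 2 / 7 4 7 / 5 11 20]. Elementwise product with the kernel and sum: 1·1 + 12·1 + 2·-1 + 7·1 + 7·-1 + 11·1 + 20·1.

42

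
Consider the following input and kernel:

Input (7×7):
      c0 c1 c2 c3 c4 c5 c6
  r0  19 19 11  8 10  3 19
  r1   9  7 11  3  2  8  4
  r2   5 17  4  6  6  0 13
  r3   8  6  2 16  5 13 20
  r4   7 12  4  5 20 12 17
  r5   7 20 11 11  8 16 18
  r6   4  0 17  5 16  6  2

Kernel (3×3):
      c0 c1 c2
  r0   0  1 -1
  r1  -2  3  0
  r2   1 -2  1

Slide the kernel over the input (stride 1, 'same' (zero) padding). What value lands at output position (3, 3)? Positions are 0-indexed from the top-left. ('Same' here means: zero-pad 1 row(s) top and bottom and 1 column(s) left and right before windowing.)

The receptive field on the zero-padded input at this output position is [4 6 6 / 2 16 5 / 4 5 20]. Elementwise product with the kernel and sum: 6·1 + 6·-1 + 2·-2 + 16·3 + 4·1 + 5·-2 + 20·1.

58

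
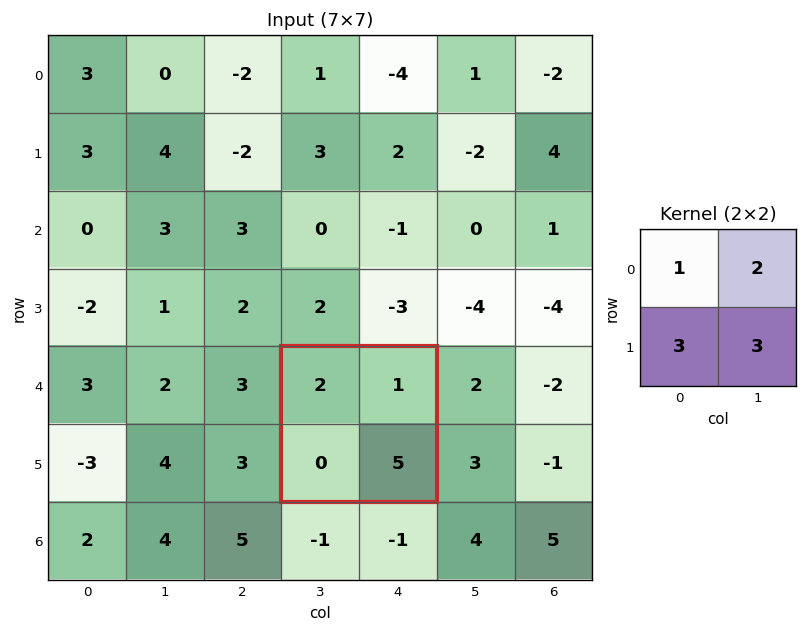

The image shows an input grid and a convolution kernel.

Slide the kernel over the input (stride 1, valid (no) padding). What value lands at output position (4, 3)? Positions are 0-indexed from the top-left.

The receptive field on the input at this output position is [2 1 / 0 5]. Elementwise product with the kernel and sum: 2·1 + 1·2 + 0·3 + 5·3.

19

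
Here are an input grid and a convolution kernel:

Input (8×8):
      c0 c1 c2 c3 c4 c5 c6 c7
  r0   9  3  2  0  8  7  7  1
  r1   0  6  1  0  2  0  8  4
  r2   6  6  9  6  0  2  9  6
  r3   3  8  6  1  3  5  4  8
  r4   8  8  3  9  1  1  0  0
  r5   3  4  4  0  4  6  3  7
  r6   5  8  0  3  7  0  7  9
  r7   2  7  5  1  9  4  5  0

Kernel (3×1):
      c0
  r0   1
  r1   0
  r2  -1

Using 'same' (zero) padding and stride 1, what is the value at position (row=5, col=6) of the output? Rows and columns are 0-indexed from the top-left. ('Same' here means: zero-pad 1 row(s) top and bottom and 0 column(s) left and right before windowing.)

The receptive field on the zero-padded input at this output position is [0 / 3 / 7]. Elementwise product with the kernel and sum: 0·1 + 7·-1.

-7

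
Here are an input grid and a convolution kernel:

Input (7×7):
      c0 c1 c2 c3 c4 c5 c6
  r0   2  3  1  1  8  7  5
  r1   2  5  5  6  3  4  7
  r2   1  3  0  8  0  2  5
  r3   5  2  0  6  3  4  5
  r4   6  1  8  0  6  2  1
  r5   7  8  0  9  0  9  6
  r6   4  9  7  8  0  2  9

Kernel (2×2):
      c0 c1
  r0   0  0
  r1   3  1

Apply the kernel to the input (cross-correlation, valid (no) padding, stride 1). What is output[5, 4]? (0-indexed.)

The receptive field on the input at this output position is [0 9 / 0 2]. Elementwise product with the kernel and sum: 0·3 + 2·1.

2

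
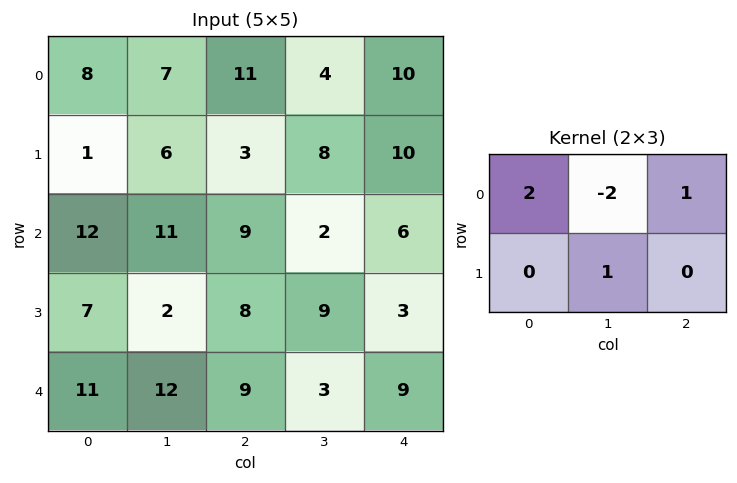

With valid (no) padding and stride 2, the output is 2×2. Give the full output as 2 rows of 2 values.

19 32
13 29

Output[0,0]: The receptive field on the input at this output position is [8 7 11 / 1 6 3]. Elementwise product with the kernel and sum: 8·2 + 7·-2 + 11·1 + 6·1.
Output[0,1]: The receptive field on the input at this output position is [11 4 10 / 3 8 10]. Elementwise product with the kernel and sum: 11·2 + 4·-2 + 10·1 + 8·1.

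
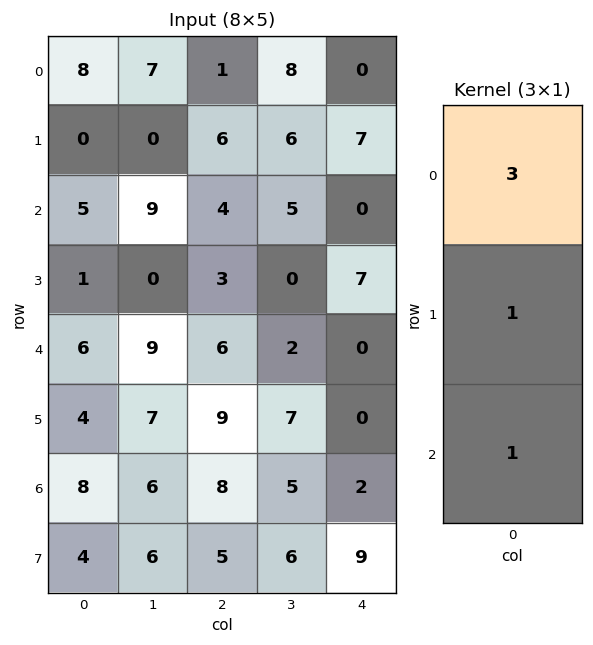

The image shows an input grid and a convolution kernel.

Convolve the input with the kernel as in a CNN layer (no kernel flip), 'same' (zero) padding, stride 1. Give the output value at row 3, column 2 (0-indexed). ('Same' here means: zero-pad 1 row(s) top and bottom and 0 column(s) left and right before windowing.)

21

The receptive field on the zero-padded input at this output position is [4 / 3 / 6]. Elementwise product with the kernel and sum: 4·3 + 3·1 + 6·1.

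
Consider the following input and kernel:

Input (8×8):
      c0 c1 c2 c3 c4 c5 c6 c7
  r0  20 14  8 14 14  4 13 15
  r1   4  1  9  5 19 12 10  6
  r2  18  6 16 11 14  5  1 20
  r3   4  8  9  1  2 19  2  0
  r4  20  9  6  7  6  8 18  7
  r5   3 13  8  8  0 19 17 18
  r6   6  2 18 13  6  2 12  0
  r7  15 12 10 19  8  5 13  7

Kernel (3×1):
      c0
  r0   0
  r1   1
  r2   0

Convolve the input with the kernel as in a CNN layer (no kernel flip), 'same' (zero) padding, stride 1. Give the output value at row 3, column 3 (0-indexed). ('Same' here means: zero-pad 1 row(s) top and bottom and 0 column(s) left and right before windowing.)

The receptive field on the zero-padded input at this output position is [11 / 1 / 7]. Elementwise product with the kernel and sum: 1·1.

1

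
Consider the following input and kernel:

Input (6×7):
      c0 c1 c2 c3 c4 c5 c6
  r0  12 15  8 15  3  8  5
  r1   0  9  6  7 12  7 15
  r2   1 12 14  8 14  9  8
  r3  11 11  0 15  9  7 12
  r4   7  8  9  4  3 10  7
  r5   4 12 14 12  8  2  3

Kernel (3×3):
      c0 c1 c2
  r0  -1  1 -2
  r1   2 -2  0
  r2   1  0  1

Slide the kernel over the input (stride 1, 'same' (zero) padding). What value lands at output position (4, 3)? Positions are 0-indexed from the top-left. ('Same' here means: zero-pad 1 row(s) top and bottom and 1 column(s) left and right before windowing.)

The receptive field on the zero-padded input at this output position is [0 15 9 / 9 4 3 / 14 12 8]. Elementwise product with the kernel and sum: 0·-1 + 15·1 + 9·-2 + 9·2 + 4·-2 + 14·1 + 8·1.

29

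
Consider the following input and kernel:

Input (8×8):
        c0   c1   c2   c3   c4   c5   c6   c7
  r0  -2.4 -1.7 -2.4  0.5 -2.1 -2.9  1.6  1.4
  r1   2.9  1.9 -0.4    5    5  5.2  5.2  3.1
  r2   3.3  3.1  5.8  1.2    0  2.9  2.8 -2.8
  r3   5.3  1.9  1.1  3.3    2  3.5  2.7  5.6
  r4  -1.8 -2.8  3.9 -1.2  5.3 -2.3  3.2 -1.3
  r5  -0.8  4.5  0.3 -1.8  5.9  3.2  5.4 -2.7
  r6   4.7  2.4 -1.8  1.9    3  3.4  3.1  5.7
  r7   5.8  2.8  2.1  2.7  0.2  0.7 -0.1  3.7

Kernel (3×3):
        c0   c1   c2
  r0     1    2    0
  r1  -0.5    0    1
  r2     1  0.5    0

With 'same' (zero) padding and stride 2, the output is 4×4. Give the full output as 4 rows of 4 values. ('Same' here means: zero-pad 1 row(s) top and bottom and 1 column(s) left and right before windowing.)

Output[0,0]: The receptive field on the zero-padded input at this output position is [0 0 0 / 0 -2.4 -1.7 / 0 2.9 1.9]. Elementwise product with the kernel and sum: 0·1 + 0·2 + 0·-0.5 + -1.7·1 + 0·1 + 2.9·0.5.
Output[0,1]: The receptive field on the zero-padded input at this output position is [0 0 0 / -1.7 -2.4 0.5 / 1.9 -0.4 5]. Elementwise product with the kernel and sum: 0·1 + 0·2 + -1.7·-0.5 + 0.5·1 + 1.9·1 + -0.4·0.5.

-0.25 3.05 4.35 10.65
11.55 3.2 21.6 16.2
7.4 8.95 6.75 14.65
3.7 9.65 15.25 18.65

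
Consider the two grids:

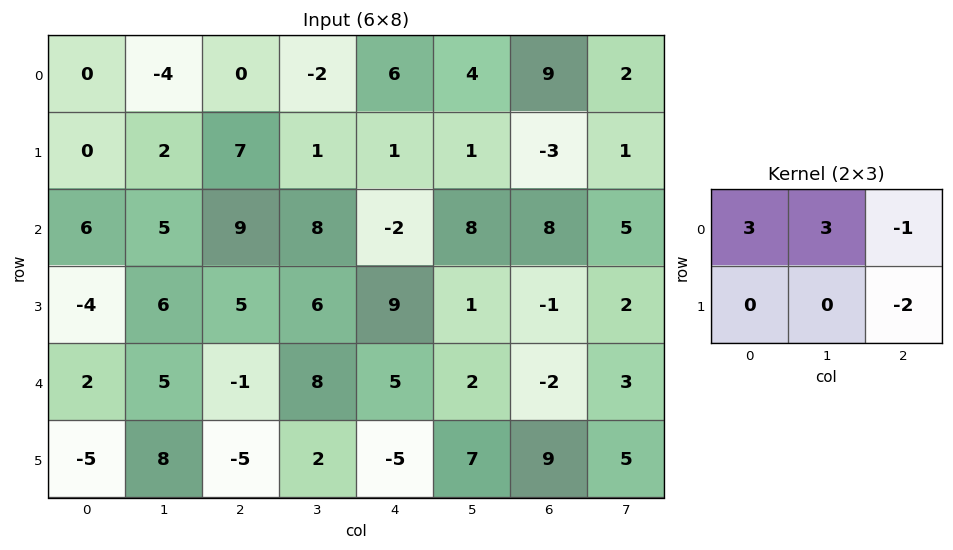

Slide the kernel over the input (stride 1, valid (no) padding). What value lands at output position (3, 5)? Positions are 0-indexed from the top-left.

-8

The receptive field on the input at this output position is [1 -1 2 / 2 -2 3]. Elementwise product with the kernel and sum: 1·3 + -1·3 + 2·-1 + 3·-2.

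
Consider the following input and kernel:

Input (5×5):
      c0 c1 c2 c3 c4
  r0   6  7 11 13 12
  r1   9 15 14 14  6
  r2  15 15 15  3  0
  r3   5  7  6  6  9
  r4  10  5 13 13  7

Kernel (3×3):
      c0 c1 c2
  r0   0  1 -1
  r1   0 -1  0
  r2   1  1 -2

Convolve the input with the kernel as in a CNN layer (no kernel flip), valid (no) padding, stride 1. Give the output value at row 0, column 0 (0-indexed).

-19

The receptive field on the input at this output position is [6 7 11 / 9 15 14 / 15 15 15]. Elementwise product with the kernel and sum: 7·1 + 11·-1 + 15·-1 + 15·1 + 15·1 + 15·-2.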